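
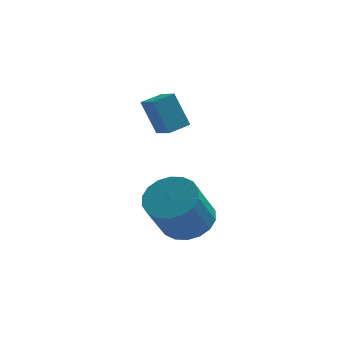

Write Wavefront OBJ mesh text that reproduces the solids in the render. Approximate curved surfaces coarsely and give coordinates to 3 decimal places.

v -2.615 -0.346 -4.728
v -2.093 -1.222 -5.083
v -2.622 -2.21 -3.427
v -3.145 -1.334 -3.072
v -1.754 -0.989 -4.836
v -2.283 -1.976 -3.179
v -1.585 -0.628 -4.567
v -2.115 -1.615 -2.91
v -1.621 -0.211 -4.33
v -2.15 -1.198 -2.673
v -1.853 0.179 -4.172
v -2.383 -0.808 -2.515
v -2.237 0.465 -4.124
v -2.766 -0.523 -2.467
v -2.695 0.59 -4.196
v -3.225 -0.397 -2.539
v -3.138 0.53 -4.373
v -3.667 -0.458 -2.717
v -3.477 0.296 -4.621
v -4.006 -0.691 -2.964
v -3.645 -0.065 -4.89
v -4.175 -1.052 -3.233
v -3.61 -0.482 -5.127
v -4.139 -1.469 -3.47
v -3.377 -0.872 -5.285
v -3.907 -1.859 -3.628
v -2.994 -1.157 -5.333
v -3.523 -2.145 -3.676
v -2.535 -1.283 -5.261
v -3.065 -2.27 -3.604
v -3.506 2.102 -1.598
v -4.128 2.437 -0.163
v -4.046 2.874 -2.013
v -4.669 3.209 -0.578
v -2.771 2.711 -1.422
v -3.394 3.046 0.013
v -3.312 3.483 -1.837
v -3.934 3.818 -0.402
f 2 1 5
f 2 5 3
f 3 5 6
f 3 6 4
f 5 1 7
f 5 7 6
f 6 7 8
f 6 8 4
f 7 1 9
f 7 9 8
f 8 9 10
f 8 10 4
f 9 1 11
f 9 11 10
f 10 11 12
f 10 12 4
f 11 1 13
f 11 13 12
f 12 13 14
f 12 14 4
f 13 1 15
f 13 15 14
f 14 15 16
f 14 16 4
f 15 1 17
f 15 17 16
f 16 17 18
f 16 18 4
f 17 1 19
f 17 19 18
f 18 19 20
f 18 20 4
f 19 1 21
f 19 21 20
f 20 21 22
f 20 22 4
f 21 1 23
f 21 23 22
f 22 23 24
f 22 24 4
f 23 1 25
f 23 25 24
f 24 25 26
f 24 26 4
f 25 1 27
f 25 27 26
f 26 27 28
f 26 28 4
f 27 1 29
f 27 29 28
f 28 29 30
f 28 30 4
f 29 1 2
f 29 2 30
f 30 2 3
f 30 3 4
f 32 34 31
f 35 32 31
f 31 34 33
f 33 35 31
f 32 38 34
f 36 32 35
f 36 38 32
f 34 38 33
f 37 35 33
f 33 38 37
f 37 36 35
f 38 36 37



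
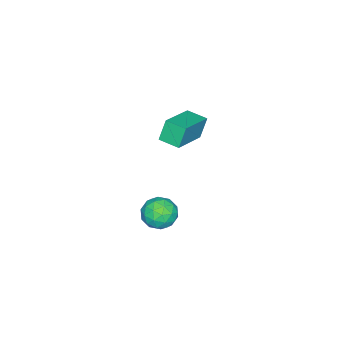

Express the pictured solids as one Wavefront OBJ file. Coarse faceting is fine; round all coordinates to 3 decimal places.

v -1.957 -3.108 -2.403
v -2.339 -2.98 -1.39
v -1.914 -2.135 -2.51
v -2.296 -2.006 -1.497
v -0.104 -3.114 -1.703
v -0.486 -2.985 -0.69
v -0.061 -2.14 -1.81
v -0.443 -2.012 -0.797
v 2.998 -0.791 -2.368
v 3.38 -0.511 -3.025
v 4.12 -1.309 -1.935
v 4.502 -1.029 -2.592
v 4.232 -0.513 -2.03
v 3.538 -0.193 -2.297
v 3.962 -1.627 -2.663
v 3.268 -1.307 -2.93
v 3.976 -1.028 -3.207
v 4.143 -0.339 -2.816
v 3.357 -1.481 -2.144
v 3.524 -0.792 -1.753
v 3.09 -0.606 -2.734
v 4.41 -1.214 -2.226
v 4.251 -0.911 -1.895
v 4.476 -0.746 -2.281
v 3.183 -0.418 -2.307
v 3.408 -0.254 -2.693
v 3.909 -0.255 -2.108
v 4.092 -1.566 -2.267
v 4.317 -1.402 -2.653
v 3.024 -1.074 -2.679
v 3.249 -0.909 -3.065
v 3.591 -1.565 -2.852
v 3.665 -0.745 -3.227
v 4.325 -1.049 -2.973
v 4.007 -1.401 -3.014
v 3.599 -1.213 -3.172
v 3.763 -0.34 -2.998
v 4.423 -0.644 -2.743
v 4.264 -0.341 -2.413
v 3.856 -0.153 -2.57
v 4.113 -0.644 -3.105
v 3.077 -1.176 -2.217
v 3.737 -1.48 -1.962
v 3.644 -1.667 -2.39
v 3.236 -1.479 -2.547
v 3.175 -0.771 -1.987
v 3.835 -1.075 -1.733
v 3.901 -0.607 -1.788
v 3.493 -0.419 -1.946
v 3.387 -1.176 -1.855
f 2 4 1
f 5 2 1
f 1 4 3
f 3 5 1
f 2 8 4
f 6 2 5
f 6 8 2
f 4 8 3
f 7 5 3
f 3 8 7
f 7 6 5
f 8 6 7
f 9 46 25
f 46 20 49
f 25 49 14
f 46 49 25
f 9 25 21
f 25 14 26
f 21 26 10
f 25 26 21
f 9 21 30
f 21 10 31
f 30 31 16
f 21 31 30
f 9 30 42
f 30 16 45
f 42 45 19
f 30 45 42
f 9 42 46
f 42 19 50
f 46 50 20
f 42 50 46
f 10 26 37
f 26 14 40
f 37 40 18
f 26 40 37
f 14 49 27
f 49 20 48
f 27 48 13
f 49 48 27
f 20 50 47
f 50 19 43
f 47 43 11
f 50 43 47
f 19 45 44
f 45 16 32
f 44 32 15
f 45 32 44
f 16 31 36
f 31 10 33
f 36 33 17
f 31 33 36
f 12 38 24
f 38 18 39
f 24 39 13
f 38 39 24
f 12 24 22
f 24 13 23
f 22 23 11
f 24 23 22
f 12 22 29
f 22 11 28
f 29 28 15
f 22 28 29
f 12 29 34
f 29 15 35
f 34 35 17
f 29 35 34
f 12 34 38
f 34 17 41
f 38 41 18
f 34 41 38
f 13 39 27
f 39 18 40
f 27 40 14
f 39 40 27
f 11 23 47
f 23 13 48
f 47 48 20
f 23 48 47
f 15 28 44
f 28 11 43
f 44 43 19
f 28 43 44
f 17 35 36
f 35 15 32
f 36 32 16
f 35 32 36
f 18 41 37
f 41 17 33
f 37 33 10
f 41 33 37



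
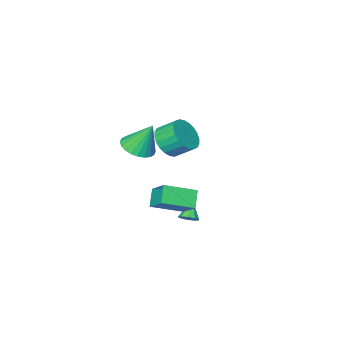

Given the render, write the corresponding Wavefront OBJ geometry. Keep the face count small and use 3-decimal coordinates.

v 0.337 -0.258 -3.873
v 0.726 -0.57 -3.766
v -0.237 -0.702 -3.087
v 0.754 -0.276 -3.579
v 0.587 0.026 -3.53
v 0.303 0.196 -3.641
v 0.035 0.153 -3.861
v -0.091 -0.081 -4.086
v -0.017 -0.399 -4.212
v 0.223 -0.65 -4.178
v 0.516 -0.717 -4.002
v 3.016 0.556 -0.465
v 3.17 1.624 0.363
v 1.607 1.186 -1.017
v 1.76 2.254 -0.189
v 3.52 1.046 -1.191
v 3.673 2.114 -0.363
v 2.11 1.676 -1.743
v 2.264 2.744 -0.915
v -1.48 -4.308 -1.16
v -1.061 -3.584 -1.671
v -1.581 -2.789 -0.972
v -2 -3.512 -0.46
v -1.389 -3.631 -1.862
v -1.909 -2.835 -1.163
v -1.73 -3.78 -1.946
v -2.251 -2.985 -1.247
v -2.034 -4.01 -1.911
v -2.554 -3.214 -1.212
v -2.253 -4.285 -1.761
v -2.774 -3.49 -1.062
v -2.355 -4.564 -1.52
v -2.875 -3.768 -0.82
v -2.323 -4.803 -1.223
v -2.843 -4.008 -0.524
v -2.163 -4.967 -0.917
v -2.683 -4.172 -0.218
v -1.899 -5.031 -0.648
v -2.419 -4.236 0.051
v -1.571 -4.985 -0.457
v -2.091 -4.189 0.242
v -1.229 -4.835 -0.373
v -1.75 -4.04 0.326
v -0.926 -4.606 -0.408
v -1.446 -3.81 0.291
v -0.706 -4.33 -0.558
v -1.227 -3.535 0.141
v -0.605 -4.052 -0.8
v -1.125 -3.256 -0.1
v -0.637 -3.812 -1.096
v -1.157 -3.017 -0.397
v -0.797 -3.648 -1.402
v -1.317 -2.853 -0.703
v 2.382 -1.404 1.163
v 3.228 -1.217 1.314
v 1.978 -0.796 2.677
v 3.12 -0.926 1.168
v 2.9 -0.707 1.022
v 2.601 -0.594 0.897
v 2.268 -0.605 0.812
v 1.953 -0.737 0.781
v 1.703 -0.971 0.809
v 1.556 -1.271 0.89
v 1.535 -1.591 1.013
v 1.643 -1.882 1.159
v 1.863 -2.101 1.305
v 2.163 -2.213 1.43
v 2.495 -2.203 1.514
v 2.811 -2.071 1.545
v 3.061 -1.837 1.518
v 3.207 -1.537 1.437
f 2 1 4
f 2 4 3
f 4 1 5
f 4 5 3
f 5 1 6
f 5 6 3
f 6 1 7
f 6 7 3
f 7 1 8
f 7 8 3
f 8 1 9
f 8 9 3
f 9 1 10
f 9 10 3
f 10 1 11
f 10 11 3
f 11 1 2
f 11 2 3
f 13 15 12
f 16 13 12
f 12 15 14
f 14 16 12
f 13 19 15
f 17 13 16
f 17 19 13
f 15 19 14
f 18 16 14
f 14 19 18
f 18 17 16
f 19 17 18
f 21 20 24
f 21 24 22
f 22 24 25
f 22 25 23
f 24 20 26
f 24 26 25
f 25 26 27
f 25 27 23
f 26 20 28
f 26 28 27
f 27 28 29
f 27 29 23
f 28 20 30
f 28 30 29
f 29 30 31
f 29 31 23
f 30 20 32
f 30 32 31
f 31 32 33
f 31 33 23
f 32 20 34
f 32 34 33
f 33 34 35
f 33 35 23
f 34 20 36
f 34 36 35
f 35 36 37
f 35 37 23
f 36 20 38
f 36 38 37
f 37 38 39
f 37 39 23
f 38 20 40
f 38 40 39
f 39 40 41
f 39 41 23
f 40 20 42
f 40 42 41
f 41 42 43
f 41 43 23
f 42 20 44
f 42 44 43
f 43 44 45
f 43 45 23
f 44 20 46
f 44 46 45
f 45 46 47
f 45 47 23
f 46 20 48
f 46 48 47
f 47 48 49
f 47 49 23
f 48 20 50
f 48 50 49
f 49 50 51
f 49 51 23
f 50 20 52
f 50 52 51
f 51 52 53
f 51 53 23
f 52 20 21
f 52 21 53
f 53 21 22
f 53 22 23
f 55 54 57
f 55 57 56
f 57 54 58
f 57 58 56
f 58 54 59
f 58 59 56
f 59 54 60
f 59 60 56
f 60 54 61
f 60 61 56
f 61 54 62
f 61 62 56
f 62 54 63
f 62 63 56
f 63 54 64
f 63 64 56
f 64 54 65
f 64 65 56
f 65 54 66
f 65 66 56
f 66 54 67
f 66 67 56
f 67 54 68
f 67 68 56
f 68 54 69
f 68 69 56
f 69 54 70
f 69 70 56
f 70 54 71
f 70 71 56
f 71 54 55
f 71 55 56



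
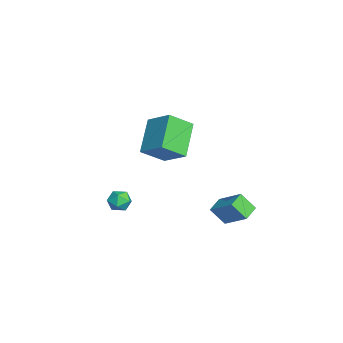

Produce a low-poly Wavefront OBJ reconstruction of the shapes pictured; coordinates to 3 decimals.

v 2.096 2.123 1.877
v 3.017 2.989 2.774
v 2.293 2.787 1.035
v 3.214 3.653 1.932
v 2.786 1.627 1.648
v 3.707 2.493 2.545
v 2.983 2.291 0.806
v 3.904 3.157 1.703
v 1.305 -2.276 1.892
v 1.696 -2.047 2.346
v 2.104 -2.773 1.454
v 2.495 -2.544 1.908
v 2.049 -2.98 2.058
v 1.556 -2.673 2.329
v 2.244 -2.147 1.471
v 1.751 -1.84 1.742
v 2.277 -1.968 2.085
v 2.156 -2.482 2.449
v 1.644 -2.338 1.351
v 1.523 -2.852 1.715
v -2.282 -0.017 1.871
v -1.931 -1.197 2.763
v -3.855 0.475 3.14
v -3.504 -0.704 4.032
v -1.296 0.924 2.728
v -0.945 -0.255 3.62
v -2.869 1.417 3.997
v -2.518 0.237 4.889
f 2 4 1
f 5 2 1
f 1 4 3
f 3 5 1
f 2 8 4
f 6 2 5
f 6 8 2
f 4 8 3
f 7 5 3
f 3 8 7
f 7 6 5
f 8 6 7
f 9 20 14
f 9 14 10
f 9 10 16
f 9 16 19
f 9 19 20
f 10 14 18
f 14 20 13
f 20 19 11
f 19 16 15
f 16 10 17
f 12 18 13
f 12 13 11
f 12 11 15
f 12 15 17
f 12 17 18
f 13 18 14
f 11 13 20
f 15 11 19
f 17 15 16
f 18 17 10
f 22 24 21
f 25 22 21
f 21 24 23
f 23 25 21
f 22 28 24
f 26 22 25
f 26 28 22
f 24 28 23
f 27 25 23
f 23 28 27
f 27 26 25
f 28 26 27



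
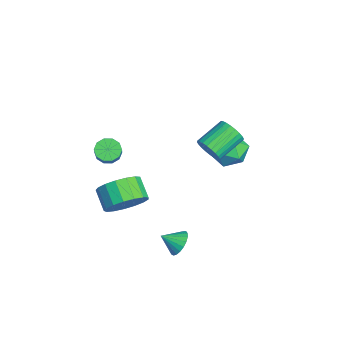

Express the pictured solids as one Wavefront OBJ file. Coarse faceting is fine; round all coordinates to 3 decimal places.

v 3.986 -0.366 -2.337
v 4.435 -0.094 -1.83
v 3.874 -1.214 -1.783
v 4.165 0.005 -1.734
v 3.863 0.039 -1.743
v 3.583 0.004 -1.854
v 3.372 -0.096 -2.049
v 3.268 -0.242 -2.294
v 3.288 -0.41 -2.546
v 3.429 -0.57 -2.762
v 3.666 -0.694 -2.905
v 3.958 -0.762 -2.95
v 4.255 -0.762 -2.888
v 4.506 -0.693 -2.732
v 4.667 -0.567 -2.507
v 4.71 -0.407 -2.253
v 4.628 -0.239 -2.014
v 2.047 1.23 2.669
v 2.417 1.704 2.237
v 1.623 2.925 2.9
v 1.253 2.45 3.331
v 2.187 1.645 2.072
v 1.393 2.865 2.735
v 1.937 1.522 1.998
v 1.143 2.743 2.661
v 1.703 1.355 2.026
v 0.909 2.576 2.688
v 1.521 1.169 2.151
v 0.728 2.39 2.814
v 1.42 0.992 2.356
v 0.626 2.213 3.018
v 1.414 0.851 2.608
v 0.62 2.072 3.27
v 1.504 0.768 2.869
v 0.71 1.989 3.532
v 1.677 0.755 3.1
v 0.883 1.976 3.763
v 1.907 0.815 3.265
v 1.113 2.035 3.928
v 2.157 0.937 3.339
v 1.363 2.158 4.002
v 2.391 1.104 3.312
v 1.597 2.325 3.974
v 2.572 1.29 3.186
v 1.779 2.511 3.849
v 2.674 1.467 2.982
v 1.88 2.688 3.644
v 2.68 1.608 2.73
v 1.886 2.829 3.392
v 2.59 1.691 2.468
v 1.796 2.912 3.131
v 1.779 -3.387 2.795
v 2.119 -2.911 2.535
v 2.861 -2.977 3.385
v 2.521 -3.453 3.645
v 1.852 -2.751 2.781
v 2.595 -2.818 3.63
v 1.558 -2.835 3.031
v 2.3 -2.901 3.881
v 1.348 -3.129 3.192
v 2.09 -3.195 4.041
v 1.303 -3.522 3.201
v 2.045 -3.588 4.05
v 1.439 -3.863 3.055
v 2.181 -3.929 3.905
v 1.705 -4.022 2.81
v 2.448 -4.089 3.659
v 2 -3.939 2.559
v 2.742 -4.005 3.409
v 2.21 -3.645 2.399
v 2.952 -3.711 3.248
v 2.255 -3.252 2.39
v 2.997 -3.318 3.239
v 2.94 -2.69 -0.124
v 3.563 -3.352 0.496
v 2.582 -3.632 1.183
v 1.96 -2.97 0.564
v 3.599 -2.885 0.736
v 2.618 -3.165 1.423
v 3.483 -2.373 0.779
v 2.502 -2.653 1.467
v 3.243 -1.934 0.616
v 2.262 -2.214 1.303
v 2.934 -1.668 0.283
v 1.953 -1.948 0.97
v 2.626 -1.636 -0.143
v 1.645 -1.916 0.544
v 2.391 -1.846 -0.565
v 1.41 -2.125 0.123
v 2.281 -2.249 -0.885
v 1.3 -2.528 -0.198
v 2.322 -2.753 -1.031
v 1.341 -3.032 -0.344
v 2.505 -3.243 -0.969
v 1.524 -3.522 -0.282
v 2.788 -3.606 -0.714
v 1.807 -3.885 -0.026
v 3.105 -3.759 -0.323
v 2.125 -4.039 0.364
v 3.385 -3.668 0.113
v 2.405 -3.947 0.801
v -2.684 3.214 -0.317
v -1.877 3.825 -0.702
v -2.103 1.855 -1.258
v -1.296 2.466 -1.643
v -1.304 2.172 -0.6
v -1.663 3.012 -0.019
v -2.317 2.668 -1.941
v -2.676 3.508 -1.36
v -1.65 3.487 -1.705
v -1.024 3.181 -0.877
v -2.956 2.499 -1.083
v -2.33 2.193 -0.255
f 2 1 4
f 2 4 3
f 4 1 5
f 4 5 3
f 5 1 6
f 5 6 3
f 6 1 7
f 6 7 3
f 7 1 8
f 7 8 3
f 8 1 9
f 8 9 3
f 9 1 10
f 9 10 3
f 10 1 11
f 10 11 3
f 11 1 12
f 11 12 3
f 12 1 13
f 12 13 3
f 13 1 14
f 13 14 3
f 14 1 15
f 14 15 3
f 15 1 16
f 15 16 3
f 16 1 17
f 16 17 3
f 17 1 2
f 17 2 3
f 19 18 22
f 19 22 20
f 20 22 23
f 20 23 21
f 22 18 24
f 22 24 23
f 23 24 25
f 23 25 21
f 24 18 26
f 24 26 25
f 25 26 27
f 25 27 21
f 26 18 28
f 26 28 27
f 27 28 29
f 27 29 21
f 28 18 30
f 28 30 29
f 29 30 31
f 29 31 21
f 30 18 32
f 30 32 31
f 31 32 33
f 31 33 21
f 32 18 34
f 32 34 33
f 33 34 35
f 33 35 21
f 34 18 36
f 34 36 35
f 35 36 37
f 35 37 21
f 36 18 38
f 36 38 37
f 37 38 39
f 37 39 21
f 38 18 40
f 38 40 39
f 39 40 41
f 39 41 21
f 40 18 42
f 40 42 41
f 41 42 43
f 41 43 21
f 42 18 44
f 42 44 43
f 43 44 45
f 43 45 21
f 44 18 46
f 44 46 45
f 45 46 47
f 45 47 21
f 46 18 48
f 46 48 47
f 47 48 49
f 47 49 21
f 48 18 50
f 48 50 49
f 49 50 51
f 49 51 21
f 50 18 19
f 50 19 51
f 51 19 20
f 51 20 21
f 53 52 56
f 53 56 54
f 54 56 57
f 54 57 55
f 56 52 58
f 56 58 57
f 57 58 59
f 57 59 55
f 58 52 60
f 58 60 59
f 59 60 61
f 59 61 55
f 60 52 62
f 60 62 61
f 61 62 63
f 61 63 55
f 62 52 64
f 62 64 63
f 63 64 65
f 63 65 55
f 64 52 66
f 64 66 65
f 65 66 67
f 65 67 55
f 66 52 68
f 66 68 67
f 67 68 69
f 67 69 55
f 68 52 70
f 68 70 69
f 69 70 71
f 69 71 55
f 70 52 72
f 70 72 71
f 71 72 73
f 71 73 55
f 72 52 53
f 72 53 73
f 73 53 54
f 73 54 55
f 75 74 78
f 75 78 76
f 76 78 79
f 76 79 77
f 78 74 80
f 78 80 79
f 79 80 81
f 79 81 77
f 80 74 82
f 80 82 81
f 81 82 83
f 81 83 77
f 82 74 84
f 82 84 83
f 83 84 85
f 83 85 77
f 84 74 86
f 84 86 85
f 85 86 87
f 85 87 77
f 86 74 88
f 86 88 87
f 87 88 89
f 87 89 77
f 88 74 90
f 88 90 89
f 89 90 91
f 89 91 77
f 90 74 92
f 90 92 91
f 91 92 93
f 91 93 77
f 92 74 94
f 92 94 93
f 93 94 95
f 93 95 77
f 94 74 96
f 94 96 95
f 95 96 97
f 95 97 77
f 96 74 98
f 96 98 97
f 97 98 99
f 97 99 77
f 98 74 100
f 98 100 99
f 99 100 101
f 99 101 77
f 100 74 75
f 100 75 101
f 101 75 76
f 101 76 77
f 102 113 107
f 102 107 103
f 102 103 109
f 102 109 112
f 102 112 113
f 103 107 111
f 107 113 106
f 113 112 104
f 112 109 108
f 109 103 110
f 105 111 106
f 105 106 104
f 105 104 108
f 105 108 110
f 105 110 111
f 106 111 107
f 104 106 113
f 108 104 112
f 110 108 109
f 111 110 103



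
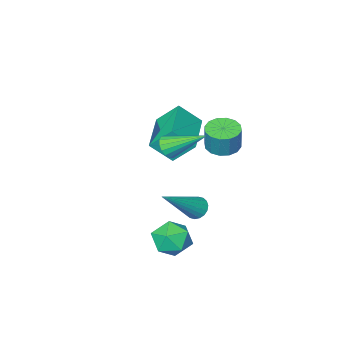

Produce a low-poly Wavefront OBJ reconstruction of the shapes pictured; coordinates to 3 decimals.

v -0.621 1.765 2.894
v 0.002 1.908 2.778
v 0.144 2.098 3.77
v -0.479 1.955 3.886
v -0.162 2.2 2.745
v -0.02 2.39 3.737
v -0.449 2.376 2.752
v -0.307 2.566 3.745
v -0.782 2.387 2.798
v -0.64 2.577 3.79
v -1.072 2.232 2.869
v -0.93 2.422 3.861
v -1.241 1.952 2.947
v -1.099 2.142 3.939
v -1.244 1.622 3.01
v -1.102 1.812 4.002
v -1.08 1.33 3.043
v -0.938 1.52 4.035
v -0.793 1.154 3.035
v -0.651 1.344 4.028
v -0.46 1.143 2.99
v -0.318 1.333 3.982
v -0.17 1.298 2.919
v -0.028 1.488 3.911
v -0.001 1.578 2.841
v 0.141 1.768 3.833
v -1.906 -1.25 2.092
v -1.218 -1.759 2.89
v -0.652 0.108 1.878
v 0.035 -0.402 2.676
v -1.355 -1.898 1.204
v -0.668 -2.408 2.002
v -0.102 -0.541 0.99
v 0.586 -1.05 1.788
v 1.475 2.631 -0.296
v 2.281 2.483 -0.285
v 1.339 1.817 -1.335
v 2.145 1.669 -1.324
v 1.669 1.388 -0.719
v 1.753 1.891 -0.076
v 1.867 2.409 -1.544
v 1.951 2.912 -0.901
v 2.524 2.345 -1.056
v 2.401 1.715 -0.546
v 1.219 2.585 -1.074
v 1.096 1.955 -0.564
v -0.609 0.243 -1.325
v -0.285 0.281 -1.716
v 1.049 0.417 0.065
v -0.341 0.497 -1.676
v -0.45 0.663 -1.567
v -0.591 0.746 -1.409
v -0.735 0.729 -1.235
v -0.855 0.616 -1.078
v -0.925 0.429 -0.97
v -0.933 0.205 -0.933
v -0.877 -0.011 -0.973
v -0.768 -0.177 -1.083
v -0.627 -0.259 -1.24
v -0.483 -0.243 -1.415
v -0.363 -0.13 -1.571
v -0.293 0.057 -1.679
v 1.472 1.425 3.398
v 1.828 1.776 3.293
v 0.628 2.535 4.242
v 1.669 1.796 3.108
v 1.466 1.731 2.99
v 1.264 1.596 2.965
v 1.11 1.422 3.039
v 1.038 1.249 3.195
v 1.066 1.116 3.398
v 1.187 1.054 3.601
v 1.374 1.077 3.757
v 1.582 1.18 3.831
v 1.766 1.339 3.806
v 1.882 1.517 3.687
v 1.904 1.675 3.502
f 2 1 5
f 2 5 3
f 3 5 6
f 3 6 4
f 5 1 7
f 5 7 6
f 6 7 8
f 6 8 4
f 7 1 9
f 7 9 8
f 8 9 10
f 8 10 4
f 9 1 11
f 9 11 10
f 10 11 12
f 10 12 4
f 11 1 13
f 11 13 12
f 12 13 14
f 12 14 4
f 13 1 15
f 13 15 14
f 14 15 16
f 14 16 4
f 15 1 17
f 15 17 16
f 16 17 18
f 16 18 4
f 17 1 19
f 17 19 18
f 18 19 20
f 18 20 4
f 19 1 21
f 19 21 20
f 20 21 22
f 20 22 4
f 21 1 23
f 21 23 22
f 22 23 24
f 22 24 4
f 23 1 25
f 23 25 24
f 24 25 26
f 24 26 4
f 25 1 2
f 25 2 26
f 26 2 3
f 26 3 4
f 28 30 27
f 31 28 27
f 27 30 29
f 29 31 27
f 28 34 30
f 32 28 31
f 32 34 28
f 30 34 29
f 33 31 29
f 29 34 33
f 33 32 31
f 34 32 33
f 35 46 40
f 35 40 36
f 35 36 42
f 35 42 45
f 35 45 46
f 36 40 44
f 40 46 39
f 46 45 37
f 45 42 41
f 42 36 43
f 38 44 39
f 38 39 37
f 38 37 41
f 38 41 43
f 38 43 44
f 39 44 40
f 37 39 46
f 41 37 45
f 43 41 42
f 44 43 36
f 48 47 50
f 48 50 49
f 50 47 51
f 50 51 49
f 51 47 52
f 51 52 49
f 52 47 53
f 52 53 49
f 53 47 54
f 53 54 49
f 54 47 55
f 54 55 49
f 55 47 56
f 55 56 49
f 56 47 57
f 56 57 49
f 57 47 58
f 57 58 49
f 58 47 59
f 58 59 49
f 59 47 60
f 59 60 49
f 60 47 61
f 60 61 49
f 61 47 62
f 61 62 49
f 62 47 48
f 62 48 49
f 64 63 66
f 64 66 65
f 66 63 67
f 66 67 65
f 67 63 68
f 67 68 65
f 68 63 69
f 68 69 65
f 69 63 70
f 69 70 65
f 70 63 71
f 70 71 65
f 71 63 72
f 71 72 65
f 72 63 73
f 72 73 65
f 73 63 74
f 73 74 65
f 74 63 75
f 74 75 65
f 75 63 76
f 75 76 65
f 76 63 77
f 76 77 65
f 77 63 64
f 77 64 65



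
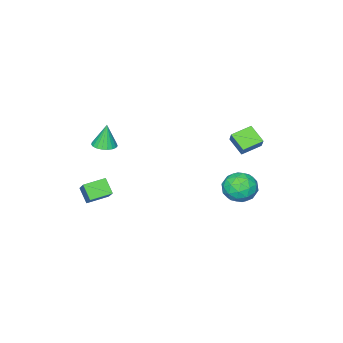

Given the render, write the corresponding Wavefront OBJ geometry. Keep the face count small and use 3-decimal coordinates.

v 2.9 -2.616 -2.265
v 2.745 -3.271 -1.552
v 1.845 -2.15 -2.065
v 1.691 -2.804 -1.352
v 3.529 -1.636 -1.228
v 3.375 -2.29 -0.515
v 2.475 -1.169 -1.028
v 2.32 -1.824 -0.315
v -4.532 2.133 0.677
v -4.664 1.188 1.283
v -4.237 2.511 1.329
v -4.369 1.566 1.936
v -3.451 1.794 0.384
v -3.583 0.849 0.991
v -3.156 2.172 1.037
v -3.288 1.227 1.643
v -2.829 3.377 -0.98
v -2.118 3.954 -0.702
v -1.922 2.146 -0.738
v -1.211 2.723 -0.46
v -1.992 2.627 0.085
v -2.552 3.388 -0.064
v -1.488 2.712 -1.376
v -2.048 3.473 -1.525
v -1.29 3.543 -0.947
v -1.601 3.491 -0.043
v -2.439 2.609 -1.397
v -2.75 2.557 -0.493
v -2.553 3.774 -0.862
v -1.487 2.326 -0.578
v -1.946 2.27 -0.257
v -1.528 2.61 -0.094
v -2.808 3.441 -0.487
v -2.391 3.781 -0.324
v -2.316 3.001 0.139
v -1.649 2.319 -1.116
v -1.232 2.659 -0.953
v -2.512 3.49 -1.346
v -2.094 3.83 -1.183
v -1.724 3.099 -1.579
v -1.649 3.872 -0.842
v -1.116 3.148 -0.7
v -1.278 3.141 -1.239
v -1.607 3.588 -1.327
v -1.832 3.841 -0.312
v -1.299 3.117 -0.169
v -1.757 3.061 0.151
v -2.087 3.508 0.063
v -1.345 3.6 -0.455
v -2.741 2.983 -1.271
v -2.208 2.259 -1.128
v -1.953 2.592 -1.503
v -2.283 3.039 -1.591
v -2.924 2.952 -0.74
v -2.391 2.228 -0.598
v -2.433 2.512 -0.113
v -2.762 2.959 -0.201
v -2.695 2.5 -0.985
v 1.229 -3.058 1.007
v 1.744 -3.447 1.082
v 1.031 -3.062 2.353
v 1.856 -3.201 1.099
v 1.859 -2.931 1.1
v 1.754 -2.683 1.085
v 1.557 -2.499 1.057
v 1.304 -2.412 1.02
v 1.038 -2.437 0.981
v 0.804 -2.569 0.946
v 0.645 -2.786 0.922
v 0.586 -3.05 0.913
v 0.638 -3.315 0.92
v 0.793 -3.535 0.942
v 1.023 -3.674 0.975
v 1.288 -3.705 1.014
v 1.544 -3.625 1.052
f 2 4 1
f 5 2 1
f 1 4 3
f 3 5 1
f 2 8 4
f 6 2 5
f 6 8 2
f 4 8 3
f 7 5 3
f 3 8 7
f 7 6 5
f 8 6 7
f 10 12 9
f 13 10 9
f 9 12 11
f 11 13 9
f 10 16 12
f 14 10 13
f 14 16 10
f 12 16 11
f 15 13 11
f 11 16 15
f 15 14 13
f 16 14 15
f 17 54 33
f 54 28 57
f 33 57 22
f 54 57 33
f 17 33 29
f 33 22 34
f 29 34 18
f 33 34 29
f 17 29 38
f 29 18 39
f 38 39 24
f 29 39 38
f 17 38 50
f 38 24 53
f 50 53 27
f 38 53 50
f 17 50 54
f 50 27 58
f 54 58 28
f 50 58 54
f 18 34 45
f 34 22 48
f 45 48 26
f 34 48 45
f 22 57 35
f 57 28 56
f 35 56 21
f 57 56 35
f 28 58 55
f 58 27 51
f 55 51 19
f 58 51 55
f 27 53 52
f 53 24 40
f 52 40 23
f 53 40 52
f 24 39 44
f 39 18 41
f 44 41 25
f 39 41 44
f 20 46 32
f 46 26 47
f 32 47 21
f 46 47 32
f 20 32 30
f 32 21 31
f 30 31 19
f 32 31 30
f 20 30 37
f 30 19 36
f 37 36 23
f 30 36 37
f 20 37 42
f 37 23 43
f 42 43 25
f 37 43 42
f 20 42 46
f 42 25 49
f 46 49 26
f 42 49 46
f 21 47 35
f 47 26 48
f 35 48 22
f 47 48 35
f 19 31 55
f 31 21 56
f 55 56 28
f 31 56 55
f 23 36 52
f 36 19 51
f 52 51 27
f 36 51 52
f 25 43 44
f 43 23 40
f 44 40 24
f 43 40 44
f 26 49 45
f 49 25 41
f 45 41 18
f 49 41 45
f 60 59 62
f 60 62 61
f 62 59 63
f 62 63 61
f 63 59 64
f 63 64 61
f 64 59 65
f 64 65 61
f 65 59 66
f 65 66 61
f 66 59 67
f 66 67 61
f 67 59 68
f 67 68 61
f 68 59 69
f 68 69 61
f 69 59 70
f 69 70 61
f 70 59 71
f 70 71 61
f 71 59 72
f 71 72 61
f 72 59 73
f 72 73 61
f 73 59 74
f 73 74 61
f 74 59 75
f 74 75 61
f 75 59 60
f 75 60 61



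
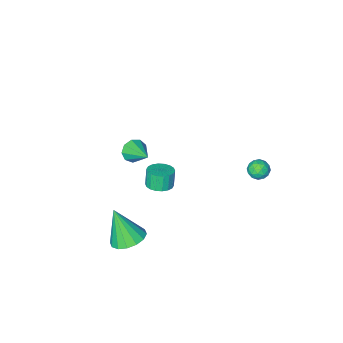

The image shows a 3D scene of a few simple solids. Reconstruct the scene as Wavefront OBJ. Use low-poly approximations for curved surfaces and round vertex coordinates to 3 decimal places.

v -4.005 3.765 -0.601
v -3.452 3.942 -0.898
v -4.188 3.058 -1.362
v -3.635 3.235 -1.659
v -3.612 2.917 -1.09
v -3.499 3.355 -0.62
v -4.141 3.645 -1.64
v -4.028 4.083 -1.17
v -3.537 3.868 -1.541
v -3.21 3.418 -1.201
v -4.43 3.582 -1.059
v -4.103 3.132 -0.719
v -3.712 3.916 -0.683
v -3.928 3.084 -1.577
v -3.914 2.898 -1.243
v -3.589 3.002 -1.418
v -3.74 3.57 -0.519
v -3.415 3.674 -0.694
v -3.509 3.072 -0.807
v -4.225 3.326 -1.566
v -3.9 3.43 -1.741
v -4.051 3.998 -0.842
v -3.726 4.102 -1.017
v -4.131 3.928 -1.453
v -3.437 3.976 -1.235
v -3.545 3.56 -1.682
v -3.842 3.802 -1.671
v -3.776 4.059 -1.395
v -3.245 3.712 -1.036
v -3.353 3.296 -1.483
v -3.339 3.109 -1.148
v -3.272 3.366 -0.872
v -3.295 3.668 -1.413
v -4.287 3.704 -0.777
v -4.395 3.288 -1.224
v -4.368 3.634 -1.388
v -4.301 3.891 -1.112
v -4.095 3.44 -0.578
v -4.203 3.024 -1.025
v -3.864 2.941 -0.865
v -3.798 3.198 -0.589
v -4.345 3.332 -0.847
v 3.23 2.076 -4.48
v 4.122 2.548 -4.444
v 3.59 1.244 -2.52
v 3.781 2.887 -4.237
v 3.292 3.008 -4.096
v 2.787 2.88 -4.058
v 2.4 2.536 -4.132
v 2.236 2.069 -4.3
v 2.338 1.604 -4.516
v 2.678 1.265 -4.723
v 3.167 1.144 -4.864
v 3.672 1.273 -4.903
v 4.059 1.616 -4.828
v 4.223 2.083 -4.66
v 2.679 1.909 2.728
v 3.103 1.641 3.217
v 2.721 3.291 3.452
v 3.361 1.821 2.857
v 3.301 2.043 2.437
v 2.95 2.202 2.153
v 2.471 2.224 2.139
v 2.09 2.099 2.4
v 1.985 1.885 2.815
v 2.204 1.682 3.19
v 2.645 1.586 3.348
v -0.174 -0.393 -4.003
v 0.363 0.101 -3.79
v 0.15 -0.113 -2.763
v -0.386 -0.607 -2.977
v 0.086 0.293 -3.807
v -0.127 0.08 -2.78
v -0.243 0.35 -3.863
v -0.456 0.137 -2.837
v -0.558 0.26 -3.947
v -0.771 0.047 -2.921
v -0.797 0.04 -4.042
v -1.009 -0.173 -3.016
v -0.912 -0.266 -4.13
v -1.125 -0.479 -3.103
v -0.881 -0.597 -4.192
v -1.094 -0.81 -3.165
v -0.71 -0.887 -4.217
v -0.923 -1.101 -3.19
v -0.433 -1.08 -4.2
v -0.646 -1.293 -3.173
v -0.104 -1.137 -4.143
v -0.317 -1.35 -3.117
v 0.211 -1.047 -4.059
v -0.002 -1.26 -3.033
v 0.449 -0.827 -3.964
v 0.237 -1.04 -2.938
v 0.565 -0.521 -3.877
v 0.352 -0.734 -2.85
v 0.534 -0.19 -3.815
v 0.321 -0.403 -2.788
f 1 38 17
f 38 12 41
f 17 41 6
f 38 41 17
f 1 17 13
f 17 6 18
f 13 18 2
f 17 18 13
f 1 13 22
f 13 2 23
f 22 23 8
f 13 23 22
f 1 22 34
f 22 8 37
f 34 37 11
f 22 37 34
f 1 34 38
f 34 11 42
f 38 42 12
f 34 42 38
f 2 18 29
f 18 6 32
f 29 32 10
f 18 32 29
f 6 41 19
f 41 12 40
f 19 40 5
f 41 40 19
f 12 42 39
f 42 11 35
f 39 35 3
f 42 35 39
f 11 37 36
f 37 8 24
f 36 24 7
f 37 24 36
f 8 23 28
f 23 2 25
f 28 25 9
f 23 25 28
f 4 30 16
f 30 10 31
f 16 31 5
f 30 31 16
f 4 16 14
f 16 5 15
f 14 15 3
f 16 15 14
f 4 14 21
f 14 3 20
f 21 20 7
f 14 20 21
f 4 21 26
f 21 7 27
f 26 27 9
f 21 27 26
f 4 26 30
f 26 9 33
f 30 33 10
f 26 33 30
f 5 31 19
f 31 10 32
f 19 32 6
f 31 32 19
f 3 15 39
f 15 5 40
f 39 40 12
f 15 40 39
f 7 20 36
f 20 3 35
f 36 35 11
f 20 35 36
f 9 27 28
f 27 7 24
f 28 24 8
f 27 24 28
f 10 33 29
f 33 9 25
f 29 25 2
f 33 25 29
f 44 43 46
f 44 46 45
f 46 43 47
f 46 47 45
f 47 43 48
f 47 48 45
f 48 43 49
f 48 49 45
f 49 43 50
f 49 50 45
f 50 43 51
f 50 51 45
f 51 43 52
f 51 52 45
f 52 43 53
f 52 53 45
f 53 43 54
f 53 54 45
f 54 43 55
f 54 55 45
f 55 43 56
f 55 56 45
f 56 43 44
f 56 44 45
f 58 57 60
f 58 60 59
f 60 57 61
f 60 61 59
f 61 57 62
f 61 62 59
f 62 57 63
f 62 63 59
f 63 57 64
f 63 64 59
f 64 57 65
f 64 65 59
f 65 57 66
f 65 66 59
f 66 57 67
f 66 67 59
f 67 57 58
f 67 58 59
f 69 68 72
f 69 72 70
f 70 72 73
f 70 73 71
f 72 68 74
f 72 74 73
f 73 74 75
f 73 75 71
f 74 68 76
f 74 76 75
f 75 76 77
f 75 77 71
f 76 68 78
f 76 78 77
f 77 78 79
f 77 79 71
f 78 68 80
f 78 80 79
f 79 80 81
f 79 81 71
f 80 68 82
f 80 82 81
f 81 82 83
f 81 83 71
f 82 68 84
f 82 84 83
f 83 84 85
f 83 85 71
f 84 68 86
f 84 86 85
f 85 86 87
f 85 87 71
f 86 68 88
f 86 88 87
f 87 88 89
f 87 89 71
f 88 68 90
f 88 90 89
f 89 90 91
f 89 91 71
f 90 68 92
f 90 92 91
f 91 92 93
f 91 93 71
f 92 68 94
f 92 94 93
f 93 94 95
f 93 95 71
f 94 68 96
f 94 96 95
f 95 96 97
f 95 97 71
f 96 68 69
f 96 69 97
f 97 69 70
f 97 70 71



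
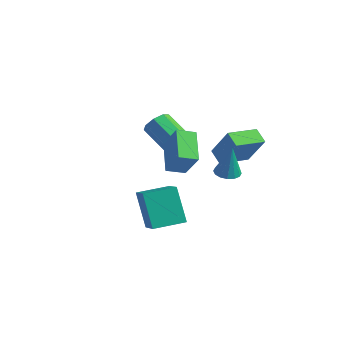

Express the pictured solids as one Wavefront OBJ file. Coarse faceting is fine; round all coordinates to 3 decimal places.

v -2.78 1.371 -1.711
v -2.464 0.876 -1.154
v -4.344 0.893 -0.072
v -4.66 1.389 -0.629
v -2.378 1.474 -1.015
v -4.259 1.492 0.067
v -2.528 2.012 -1.284
v -4.409 2.03 -0.202
v -2.825 2.175 -1.803
v -4.706 2.192 -0.721
v -3.096 1.867 -2.268
v -4.976 1.884 -1.186
v -3.181 1.268 -2.407
v -5.062 1.286 -1.325
v -3.031 0.73 -2.138
v -4.912 0.748 -1.056
v -2.734 0.568 -1.619
v -4.615 0.585 -0.537
v 0.095 0.624 -0.488
v 1.126 0.702 1.178
v 0.403 2.336 -0.758
v 1.434 2.414 0.907
v 0.886 0.406 -0.967
v 1.917 0.484 0.698
v 1.194 2.118 -1.238
v 2.225 2.196 0.428
v -0.522 -3.253 -4.588
v -1.547 -2.938 -2.702
v 0.251 -1.737 -4.421
v -0.774 -1.422 -2.535
v 0.794 -4.018 -3.745
v -0.231 -3.703 -1.859
v 1.567 -2.502 -3.578
v 0.542 -2.187 -1.692
v -0.066 -2.345 -0.743
v -1.316 -1.283 0.215
v 0.436 -1.484 -1.043
v -0.815 -0.423 -0.085
v 0.935 -2.437 0.665
v -0.316 -1.376 1.623
v 1.436 -1.577 0.365
v 0.186 -0.515 1.323
v 2.551 -0.758 -0.373
v 3.2 -0.585 -0.481
v 2.849 -0.742 1.433
v 3.027 -0.28 -0.456
v 2.727 -0.102 -0.408
v 2.38 -0.101 -0.351
v 2.078 -0.276 -0.299
v 1.904 -0.58 -0.268
v 1.903 -0.932 -0.264
v 2.076 -1.237 -0.29
v 2.376 -1.414 -0.338
v 2.723 -1.416 -0.395
v 3.025 -1.241 -0.446
v 3.199 -0.937 -0.478
f 2 1 5
f 2 5 3
f 3 5 6
f 3 6 4
f 5 1 7
f 5 7 6
f 6 7 8
f 6 8 4
f 7 1 9
f 7 9 8
f 8 9 10
f 8 10 4
f 9 1 11
f 9 11 10
f 10 11 12
f 10 12 4
f 11 1 13
f 11 13 12
f 12 13 14
f 12 14 4
f 13 1 15
f 13 15 14
f 14 15 16
f 14 16 4
f 15 1 17
f 15 17 16
f 16 17 18
f 16 18 4
f 17 1 2
f 17 2 18
f 18 2 3
f 18 3 4
f 20 22 19
f 23 20 19
f 19 22 21
f 21 23 19
f 20 26 22
f 24 20 23
f 24 26 20
f 22 26 21
f 25 23 21
f 21 26 25
f 25 24 23
f 26 24 25
f 28 30 27
f 31 28 27
f 27 30 29
f 29 31 27
f 28 34 30
f 32 28 31
f 32 34 28
f 30 34 29
f 33 31 29
f 29 34 33
f 33 32 31
f 34 32 33
f 36 38 35
f 39 36 35
f 35 38 37
f 37 39 35
f 36 42 38
f 40 36 39
f 40 42 36
f 38 42 37
f 41 39 37
f 37 42 41
f 41 40 39
f 42 40 41
f 44 43 46
f 44 46 45
f 46 43 47
f 46 47 45
f 47 43 48
f 47 48 45
f 48 43 49
f 48 49 45
f 49 43 50
f 49 50 45
f 50 43 51
f 50 51 45
f 51 43 52
f 51 52 45
f 52 43 53
f 52 53 45
f 53 43 54
f 53 54 45
f 54 43 55
f 54 55 45
f 55 43 56
f 55 56 45
f 56 43 44
f 56 44 45



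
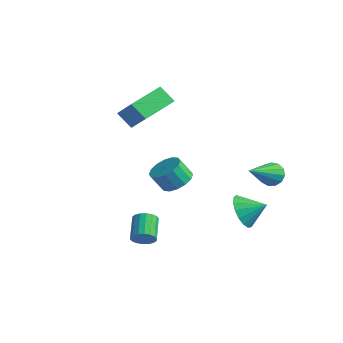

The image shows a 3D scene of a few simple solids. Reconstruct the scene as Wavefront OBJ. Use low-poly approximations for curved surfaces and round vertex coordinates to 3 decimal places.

v 1.585 3.833 -0.134
v 2.223 3.803 -0.336
v 1.855 1.987 0.994
v 2.223 4 -0.014
v 2.02 4.144 0.27
v 1.679 4.189 0.426
v 1.308 4.121 0.403
v 1.025 3.962 0.211
v 0.92 3.761 -0.092
v 1.026 3.584 -0.408
v 1.31 3.485 -0.637
v 1.681 3.497 -0.706
v 2.021 3.615 -0.594
v -4.08 0.529 1.97
v -4.814 0.349 2.699
v -4.132 2.404 2.381
v -4.865 2.224 3.111
v -2.915 0.316 3.089
v -3.648 0.136 3.819
v -2.966 2.191 3.501
v -3.7 2.011 4.23
v -0.671 -2.043 -2.767
v -0.27 -2.017 -2.321
v -1.009 -1.171 -1.707
v -1.409 -1.197 -2.153
v -0.187 -1.824 -2.487
v -0.926 -0.979 -1.872
v -0.2 -1.675 -2.708
v -0.939 -0.829 -2.094
v -0.306 -1.599 -2.941
v -1.045 -0.753 -2.326
v -0.485 -1.61 -3.139
v -1.223 -0.765 -2.525
v -0.7 -1.708 -3.264
v -1.439 -0.862 -2.65
v -0.909 -1.871 -3.29
v -1.648 -1.026 -2.676
v -1.071 -2.069 -3.213
v -1.81 -1.223 -2.599
v -1.154 -2.261 -3.048
v -1.893 -1.416 -2.433
v -1.141 -2.411 -2.826
v -1.88 -1.565 -2.212
v -1.035 -2.487 -2.594
v -1.774 -1.641 -1.979
v -0.857 -2.475 -2.395
v -1.595 -1.63 -1.781
v -0.641 -2.378 -2.27
v -1.38 -1.532 -1.656
v -0.432 -2.214 -2.244
v -1.171 -1.369 -1.63
v 1.184 -1.778 1.659
v 1.91 -2.021 1.856
v 1.542 -2.425 2.717
v 0.816 -2.182 2.521
v 1.876 -1.647 2.017
v 1.508 -2.05 2.878
v 1.657 -1.308 2.082
v 1.289 -1.711 2.943
v 1.311 -1.095 2.034
v 0.943 -1.498 2.896
v 0.932 -1.065 1.886
v 0.564 -1.468 2.747
v 0.619 -1.226 1.677
v 0.251 -1.63 2.538
v 0.458 -1.535 1.463
v 0.09 -1.939 2.324
v 0.492 -1.91 1.302
v 0.124 -2.313 2.163
v 0.711 -2.249 1.237
v 0.343 -2.652 2.098
v 1.057 -2.462 1.284
v 0.689 -2.865 2.146
v 1.436 -2.492 1.433
v 1.068 -2.895 2.294
v 1.749 -2.33 1.642
v 1.381 -2.734 2.503
v 0.97 2.641 -2.337
v 1.617 2.278 -2.961
v 1.85 3.259 -1.783
v 1.472 2.668 -3.166
v 1.212 3.052 -3.181
v 0.896 3.342 -3.003
v 0.597 3.471 -2.672
v 0.384 3.41 -2.264
v 0.304 3.173 -1.873
v 0.378 2.814 -1.588
v 0.586 2.415 -1.475
v 0.883 2.068 -1.559
v 1.2 1.852 -1.821
v 1.464 1.817 -2.202
v 1.614 1.97 -2.613
f 2 1 4
f 2 4 3
f 4 1 5
f 4 5 3
f 5 1 6
f 5 6 3
f 6 1 7
f 6 7 3
f 7 1 8
f 7 8 3
f 8 1 9
f 8 9 3
f 9 1 10
f 9 10 3
f 10 1 11
f 10 11 3
f 11 1 12
f 11 12 3
f 12 1 13
f 12 13 3
f 13 1 2
f 13 2 3
f 15 17 14
f 18 15 14
f 14 17 16
f 16 18 14
f 15 21 17
f 19 15 18
f 19 21 15
f 17 21 16
f 20 18 16
f 16 21 20
f 20 19 18
f 21 19 20
f 23 22 26
f 23 26 24
f 24 26 27
f 24 27 25
f 26 22 28
f 26 28 27
f 27 28 29
f 27 29 25
f 28 22 30
f 28 30 29
f 29 30 31
f 29 31 25
f 30 22 32
f 30 32 31
f 31 32 33
f 31 33 25
f 32 22 34
f 32 34 33
f 33 34 35
f 33 35 25
f 34 22 36
f 34 36 35
f 35 36 37
f 35 37 25
f 36 22 38
f 36 38 37
f 37 38 39
f 37 39 25
f 38 22 40
f 38 40 39
f 39 40 41
f 39 41 25
f 40 22 42
f 40 42 41
f 41 42 43
f 41 43 25
f 42 22 44
f 42 44 43
f 43 44 45
f 43 45 25
f 44 22 46
f 44 46 45
f 45 46 47
f 45 47 25
f 46 22 48
f 46 48 47
f 47 48 49
f 47 49 25
f 48 22 50
f 48 50 49
f 49 50 51
f 49 51 25
f 50 22 23
f 50 23 51
f 51 23 24
f 51 24 25
f 53 52 56
f 53 56 54
f 54 56 57
f 54 57 55
f 56 52 58
f 56 58 57
f 57 58 59
f 57 59 55
f 58 52 60
f 58 60 59
f 59 60 61
f 59 61 55
f 60 52 62
f 60 62 61
f 61 62 63
f 61 63 55
f 62 52 64
f 62 64 63
f 63 64 65
f 63 65 55
f 64 52 66
f 64 66 65
f 65 66 67
f 65 67 55
f 66 52 68
f 66 68 67
f 67 68 69
f 67 69 55
f 68 52 70
f 68 70 69
f 69 70 71
f 69 71 55
f 70 52 72
f 70 72 71
f 71 72 73
f 71 73 55
f 72 52 74
f 72 74 73
f 73 74 75
f 73 75 55
f 74 52 76
f 74 76 75
f 75 76 77
f 75 77 55
f 76 52 53
f 76 53 77
f 77 53 54
f 77 54 55
f 79 78 81
f 79 81 80
f 81 78 82
f 81 82 80
f 82 78 83
f 82 83 80
f 83 78 84
f 83 84 80
f 84 78 85
f 84 85 80
f 85 78 86
f 85 86 80
f 86 78 87
f 86 87 80
f 87 78 88
f 87 88 80
f 88 78 89
f 88 89 80
f 89 78 90
f 89 90 80
f 90 78 91
f 90 91 80
f 91 78 92
f 91 92 80
f 92 78 79
f 92 79 80



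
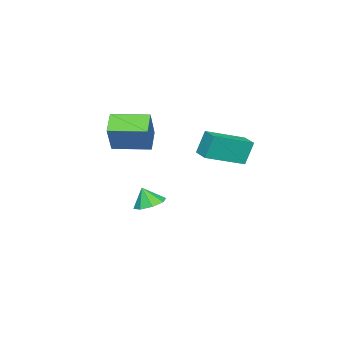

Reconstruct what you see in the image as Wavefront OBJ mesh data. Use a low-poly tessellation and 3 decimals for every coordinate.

v 0.327 3.383 1.103
v -0.023 3.659 2.399
v 0.942 4.184 1.099
v 0.592 4.459 2.395
v 1.948 2.141 1.805
v 1.598 2.416 3.101
v 2.563 2.941 1.801
v 2.213 3.217 3.097
v -0.01 -3.539 1.502
v 0.974 -3.177 3.063
v -0.76 -1.718 1.553
v 0.224 -1.356 3.113
v 0.996 -3.104 0.767
v 1.98 -2.742 2.327
v 0.246 -1.283 0.817
v 1.23 -0.921 2.378
v 1.114 -0.881 -2.438
v 1.757 -0.341 -2.309
v 1.226 -1.259 -1.422
v 1.181 -0.085 -2.15
v 0.566 -0.294 -2.16
v 0.271 -0.848 -2.333
v 0.47 -1.421 -2.568
v 1.046 -1.678 -2.727
v 1.662 -1.468 -2.717
v 1.957 -0.914 -2.544
f 2 4 1
f 5 2 1
f 1 4 3
f 3 5 1
f 2 8 4
f 6 2 5
f 6 8 2
f 4 8 3
f 7 5 3
f 3 8 7
f 7 6 5
f 8 6 7
f 10 12 9
f 13 10 9
f 9 12 11
f 11 13 9
f 10 16 12
f 14 10 13
f 14 16 10
f 12 16 11
f 15 13 11
f 11 16 15
f 15 14 13
f 16 14 15
f 18 17 20
f 18 20 19
f 20 17 21
f 20 21 19
f 21 17 22
f 21 22 19
f 22 17 23
f 22 23 19
f 23 17 24
f 23 24 19
f 24 17 25
f 24 25 19
f 25 17 26
f 25 26 19
f 26 17 18
f 26 18 19



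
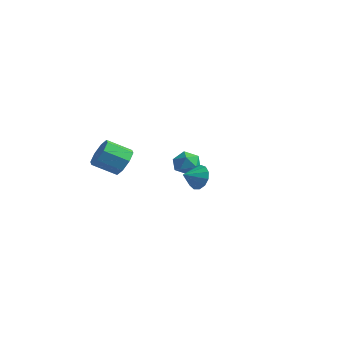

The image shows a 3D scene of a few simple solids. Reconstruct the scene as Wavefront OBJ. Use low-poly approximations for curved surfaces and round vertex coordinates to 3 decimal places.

v -2.631 1.717 -1.822
v -1.852 1.984 -1.532
v -2.628 0.676 -0.868
v -1.849 0.943 -0.578
v -2.558 1.433 -0.44
v -2.559 2.077 -1.03
v -1.921 0.583 -1.37
v -1.922 1.227 -1.96
v -1.413 1.283 -1.253
v -1.807 1.809 -0.678
v -2.673 0.851 -1.722
v -3.067 1.377 -1.147
v 2.965 -2.592 0.261
v 3.387 -2.913 -0.365
v 2.815 -3.528 0.639
v 3.695 -2.828 -0.031
v 3.771 -2.668 0.396
v 3.591 -2.484 0.78
v 3.213 -2.335 0.999
v 2.756 -2.267 0.985
v 2.366 -2.303 0.74
v 2.166 -2.43 0.344
v 2.22 -2.609 -0.079
v 2.51 -2.783 -0.393
v 2.945 -2.896 -0.5
v -3.427 -2.067 -0.631
v -2.625 -2.408 -0.229
v -3.471 -3.475 0.552
v -4.273 -3.133 0.151
v -2.933 -1.873 0.169
v -3.779 -2.94 0.95
v -3.53 -1.451 0.099
v -4.376 -2.518 0.88
v -4.067 -1.389 -0.399
v -4.913 -2.456 0.382
v -4.229 -1.725 -1.032
v -5.075 -2.792 -0.251
v -3.921 -2.26 -1.43
v -4.767 -3.327 -0.649
v -3.324 -2.682 -1.36
v -4.17 -3.749 -0.579
v -2.787 -2.744 -0.862
v -3.633 -3.811 -0.081
f 1 12 6
f 1 6 2
f 1 2 8
f 1 8 11
f 1 11 12
f 2 6 10
f 6 12 5
f 12 11 3
f 11 8 7
f 8 2 9
f 4 10 5
f 4 5 3
f 4 3 7
f 4 7 9
f 4 9 10
f 5 10 6
f 3 5 12
f 7 3 11
f 9 7 8
f 10 9 2
f 14 13 16
f 14 16 15
f 16 13 17
f 16 17 15
f 17 13 18
f 17 18 15
f 18 13 19
f 18 19 15
f 19 13 20
f 19 20 15
f 20 13 21
f 20 21 15
f 21 13 22
f 21 22 15
f 22 13 23
f 22 23 15
f 23 13 24
f 23 24 15
f 24 13 25
f 24 25 15
f 25 13 14
f 25 14 15
f 27 26 30
f 27 30 28
f 28 30 31
f 28 31 29
f 30 26 32
f 30 32 31
f 31 32 33
f 31 33 29
f 32 26 34
f 32 34 33
f 33 34 35
f 33 35 29
f 34 26 36
f 34 36 35
f 35 36 37
f 35 37 29
f 36 26 38
f 36 38 37
f 37 38 39
f 37 39 29
f 38 26 40
f 38 40 39
f 39 40 41
f 39 41 29
f 40 26 42
f 40 42 41
f 41 42 43
f 41 43 29
f 42 26 27
f 42 27 43
f 43 27 28
f 43 28 29



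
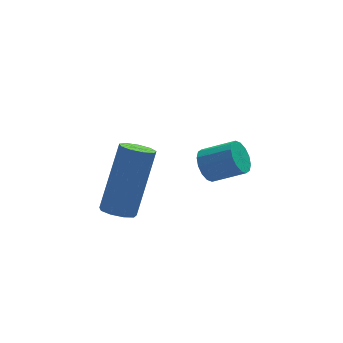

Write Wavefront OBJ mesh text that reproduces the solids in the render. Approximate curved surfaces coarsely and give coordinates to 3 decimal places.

v -0.59 -1.664 -2.457
v -0.387 -1.853 -2.932
v 0.453 -2.244 -2.418
v 0.25 -2.056 -1.943
v -0.281 -1.59 -2.906
v 0.559 -1.981 -2.392
v -0.258 -1.347 -2.759
v 0.583 -1.738 -2.245
v -0.323 -1.189 -2.532
v 0.517 -1.58 -2.018
v -0.461 -1.159 -2.284
v 0.38 -1.55 -1.77
v -0.633 -1.264 -2.083
v 0.208 -1.655 -1.569
v -0.793 -1.476 -1.982
v 0.047 -1.867 -1.468
v -0.899 -1.739 -2.008
v -0.059 -2.13 -1.494
v -0.923 -1.982 -2.155
v -0.082 -2.373 -1.641
v -0.857 -2.14 -2.382
v -0.017 -2.531 -1.868
v -0.72 -2.17 -2.63
v 0.121 -2.561 -2.116
v -0.548 -2.065 -2.831
v 0.293 -2.456 -2.317
v -3.416 -3.226 -2.544
v -3.029 -3.005 -2.792
v -2.297 -2.213 -0.944
v -2.684 -2.434 -0.696
v -3.302 -2.787 -2.778
v -2.569 -1.995 -0.929
v -3.628 -2.775 -2.654
v -2.895 -1.983 -0.805
v -3.855 -2.973 -2.478
v -3.122 -2.182 -0.63
v -3.877 -3.29 -2.334
v -3.144 -2.498 -0.486
v -3.683 -3.577 -2.288
v -2.951 -2.785 -0.44
v -3.365 -3.699 -2.362
v -2.632 -2.908 -0.513
v -3.071 -3.6 -2.521
v -2.338 -2.808 -0.673
v -2.938 -3.326 -2.691
v -2.206 -2.534 -0.843
f 2 1 5
f 2 5 3
f 3 5 6
f 3 6 4
f 5 1 7
f 5 7 6
f 6 7 8
f 6 8 4
f 7 1 9
f 7 9 8
f 8 9 10
f 8 10 4
f 9 1 11
f 9 11 10
f 10 11 12
f 10 12 4
f 11 1 13
f 11 13 12
f 12 13 14
f 12 14 4
f 13 1 15
f 13 15 14
f 14 15 16
f 14 16 4
f 15 1 17
f 15 17 16
f 16 17 18
f 16 18 4
f 17 1 19
f 17 19 18
f 18 19 20
f 18 20 4
f 19 1 21
f 19 21 20
f 20 21 22
f 20 22 4
f 21 1 23
f 21 23 22
f 22 23 24
f 22 24 4
f 23 1 25
f 23 25 24
f 24 25 26
f 24 26 4
f 25 1 2
f 25 2 26
f 26 2 3
f 26 3 4
f 28 27 31
f 28 31 29
f 29 31 32
f 29 32 30
f 31 27 33
f 31 33 32
f 32 33 34
f 32 34 30
f 33 27 35
f 33 35 34
f 34 35 36
f 34 36 30
f 35 27 37
f 35 37 36
f 36 37 38
f 36 38 30
f 37 27 39
f 37 39 38
f 38 39 40
f 38 40 30
f 39 27 41
f 39 41 40
f 40 41 42
f 40 42 30
f 41 27 43
f 41 43 42
f 42 43 44
f 42 44 30
f 43 27 45
f 43 45 44
f 44 45 46
f 44 46 30
f 45 27 28
f 45 28 46
f 46 28 29
f 46 29 30



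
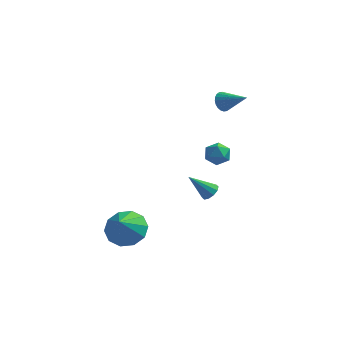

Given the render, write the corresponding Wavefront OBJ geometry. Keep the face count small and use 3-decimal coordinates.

v 0.395 -3.517 0.65
v 0.762 -3.702 0.952
v -0.575 -3.743 1.69
v 0.743 -3.392 1.001
v 0.591 -3.129 0.916
v 0.364 -3.015 0.73
v 0.149 -3.092 0.513
v 0.028 -3.332 0.348
v 0.047 -3.643 0.299
v 0.2 -3.906 0.383
v 0.426 -4.02 0.57
v 0.641 -3.942 0.787
v 0.126 1.355 0.116
v 0.404 0.93 0.62
v -0.724 0.59 -0.06
v -0.446 0.165 0.444
v -0.744 0.788 0.627
v -0.219 1.261 0.736
v -0.101 0.259 -0.176
v 0.424 0.732 -0.067
v 0.264 0.253 0.439
v -0.134 0.58 0.935
v -0.186 0.94 -0.375
v -0.584 1.267 0.121
v -0.459 3.413 2.257
v -0.148 3.434 1.744
v 0.799 2.967 3.003
v -0.118 3.652 1.825
v -0.14 3.834 1.971
v -0.211 3.951 2.16
v -0.32 3.987 2.365
v -0.449 3.935 2.553
v -0.581 3.804 2.695
v -0.693 3.614 2.772
v -0.771 3.393 2.769
v -0.8 3.175 2.689
v -0.778 2.993 2.543
v -0.707 2.876 2.353
v -0.599 2.84 2.149
v -0.469 2.892 1.961
v -0.338 3.023 1.818
v -0.225 3.213 1.742
v -3.789 -2.779 -3.182
v -2.753 -2.622 -2.965
v -3.891 -3.681 -2.038
v -3.102 -2.166 -2.637
v -3.713 -1.944 -2.518
v -4.354 -2.042 -2.652
v -4.778 -2.421 -2.988
v -4.825 -2.937 -3.399
v -4.476 -3.393 -3.727
v -3.864 -3.615 -3.847
v -3.224 -3.517 -3.713
v -2.8 -3.138 -3.376
f 2 1 4
f 2 4 3
f 4 1 5
f 4 5 3
f 5 1 6
f 5 6 3
f 6 1 7
f 6 7 3
f 7 1 8
f 7 8 3
f 8 1 9
f 8 9 3
f 9 1 10
f 9 10 3
f 10 1 11
f 10 11 3
f 11 1 12
f 11 12 3
f 12 1 2
f 12 2 3
f 13 24 18
f 13 18 14
f 13 14 20
f 13 20 23
f 13 23 24
f 14 18 22
f 18 24 17
f 24 23 15
f 23 20 19
f 20 14 21
f 16 22 17
f 16 17 15
f 16 15 19
f 16 19 21
f 16 21 22
f 17 22 18
f 15 17 24
f 19 15 23
f 21 19 20
f 22 21 14
f 26 25 28
f 26 28 27
f 28 25 29
f 28 29 27
f 29 25 30
f 29 30 27
f 30 25 31
f 30 31 27
f 31 25 32
f 31 32 27
f 32 25 33
f 32 33 27
f 33 25 34
f 33 34 27
f 34 25 35
f 34 35 27
f 35 25 36
f 35 36 27
f 36 25 37
f 36 37 27
f 37 25 38
f 37 38 27
f 38 25 39
f 38 39 27
f 39 25 40
f 39 40 27
f 40 25 41
f 40 41 27
f 41 25 42
f 41 42 27
f 42 25 26
f 42 26 27
f 44 43 46
f 44 46 45
f 46 43 47
f 46 47 45
f 47 43 48
f 47 48 45
f 48 43 49
f 48 49 45
f 49 43 50
f 49 50 45
f 50 43 51
f 50 51 45
f 51 43 52
f 51 52 45
f 52 43 53
f 52 53 45
f 53 43 54
f 53 54 45
f 54 43 44
f 54 44 45



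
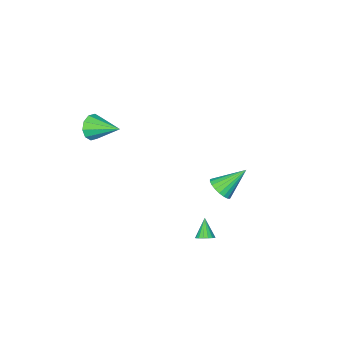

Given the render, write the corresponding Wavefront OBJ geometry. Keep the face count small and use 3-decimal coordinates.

v 0.673 3.928 -4.161
v 1.164 3.956 -3.872
v 0.147 3.212 -3.199
v 1.025 4.174 -3.786
v 0.806 4.336 -3.785
v 0.556 4.405 -3.87
v 0.333 4.364 -4.022
v 0.188 4.224 -4.206
v 0.154 4.016 -4.379
v 0.239 3.788 -4.503
v 0.424 3.592 -4.548
v 0.665 3.474 -4.504
v 0.909 3.459 -4.382
v 1.098 3.552 -4.209
v 1.19 3.731 -4.025
v -2.701 1.105 -3.78
v -2.14 1.687 -3.431
v -4.139 1.675 -2.42
v -2.306 1.886 -3.689
v -2.539 1.951 -3.963
v -2.801 1.869 -4.206
v -3.045 1.655 -4.375
v -3.23 1.346 -4.441
v -3.323 0.995 -4.392
v -3.309 0.664 -4.238
v -3.189 0.409 -4.005
v -2.985 0.274 -3.733
v -2.732 0.283 -3.469
v -2.473 0.434 -3.258
v -2.254 0.701 -3.138
v -2.112 1.038 -3.129
v -2.072 1.387 -3.233
v 2.026 -4.766 0.405
v 2.582 -4.872 1.13
v 1.414 -2.974 1.135
v 2.875 -4.606 0.722
v 2.843 -4.401 0.192
v 2.499 -4.335 -0.256
v 1.975 -4.434 -0.452
v 1.47 -4.66 -0.321
v 1.177 -4.927 0.088
v 1.209 -5.132 0.617
v 1.553 -5.197 1.065
v 2.077 -5.098 1.261
f 2 1 4
f 2 4 3
f 4 1 5
f 4 5 3
f 5 1 6
f 5 6 3
f 6 1 7
f 6 7 3
f 7 1 8
f 7 8 3
f 8 1 9
f 8 9 3
f 9 1 10
f 9 10 3
f 10 1 11
f 10 11 3
f 11 1 12
f 11 12 3
f 12 1 13
f 12 13 3
f 13 1 14
f 13 14 3
f 14 1 15
f 14 15 3
f 15 1 2
f 15 2 3
f 17 16 19
f 17 19 18
f 19 16 20
f 19 20 18
f 20 16 21
f 20 21 18
f 21 16 22
f 21 22 18
f 22 16 23
f 22 23 18
f 23 16 24
f 23 24 18
f 24 16 25
f 24 25 18
f 25 16 26
f 25 26 18
f 26 16 27
f 26 27 18
f 27 16 28
f 27 28 18
f 28 16 29
f 28 29 18
f 29 16 30
f 29 30 18
f 30 16 31
f 30 31 18
f 31 16 32
f 31 32 18
f 32 16 17
f 32 17 18
f 34 33 36
f 34 36 35
f 36 33 37
f 36 37 35
f 37 33 38
f 37 38 35
f 38 33 39
f 38 39 35
f 39 33 40
f 39 40 35
f 40 33 41
f 40 41 35
f 41 33 42
f 41 42 35
f 42 33 43
f 42 43 35
f 43 33 44
f 43 44 35
f 44 33 34
f 44 34 35



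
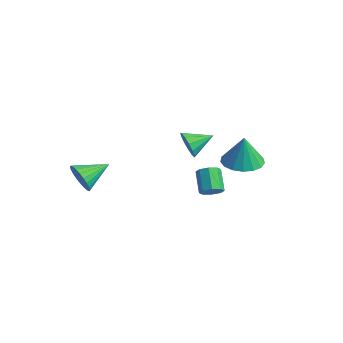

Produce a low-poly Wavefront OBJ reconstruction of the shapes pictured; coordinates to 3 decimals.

v -3.033 -3.216 -0.714
v -2.546 -3.05 -1.366
v -2.847 -1.764 -0.206
v -2.837 -2.972 -1.483
v -3.158 -2.931 -1.484
v -3.46 -2.933 -1.367
v -3.697 -2.978 -1.151
v -3.833 -3.06 -0.869
v -3.847 -3.165 -0.563
v -3.737 -3.278 -0.28
v -3.52 -3.382 -0.063
v -3.229 -3.46 0.054
v -2.907 -3.502 0.055
v -2.605 -3.499 -0.062
v -2.368 -3.454 -0.278
v -2.232 -3.373 -0.56
v -2.218 -3.267 -0.866
v -2.328 -3.154 -1.149
v 1.921 2.082 0.977
v 2.886 1.93 0.901
v 2.039 2.058 2.523
v 2.846 2.397 0.911
v 2.594 2.792 0.936
v 2.188 3.024 0.971
v 1.721 3.041 1.007
v 1.299 2.837 1.036
v 1.02 2.461 1.052
v 0.947 1.997 1.051
v 1.097 1.553 1.033
v 1.436 1.23 1.002
v 1.886 1.102 0.965
v 2.343 1.199 0.932
v 2.704 1.497 0.908
v -3.043 2.746 -0.641
v -2.612 2.828 -1.299
v -2.657 3.954 -0.239
v -3.017 2.988 -1.393
v -3.429 3.072 -1.248
v -3.719 3.052 -0.911
v -3.795 2.935 -0.488
v -3.631 2.758 -0.114
v -3.281 2.578 0.093
v -2.855 2.45 0.067
v -2.489 2.417 -0.184
v -2.299 2.488 -0.58
v -2.345 2.641 -0.996
v -0.011 1.877 -1.95
v 0.284 2.374 -1.907
v -0.553 2.8 -1.067
v -0.849 2.303 -1.11
v -0.026 2.388 -2.224
v -0.864 2.814 -1.384
v -0.328 2.103 -2.38
v -1.165 2.529 -1.541
v -0.444 1.685 -2.284
v -1.282 2.111 -1.445
v -0.307 1.38 -1.993
v -1.144 1.806 -1.153
v 0.004 1.366 -1.676
v -0.834 1.792 -0.836
v 0.305 1.651 -1.519
v -0.532 2.077 -0.68
v 0.422 2.069 -1.615
v -0.416 2.495 -0.776
f 2 1 4
f 2 4 3
f 4 1 5
f 4 5 3
f 5 1 6
f 5 6 3
f 6 1 7
f 6 7 3
f 7 1 8
f 7 8 3
f 8 1 9
f 8 9 3
f 9 1 10
f 9 10 3
f 10 1 11
f 10 11 3
f 11 1 12
f 11 12 3
f 12 1 13
f 12 13 3
f 13 1 14
f 13 14 3
f 14 1 15
f 14 15 3
f 15 1 16
f 15 16 3
f 16 1 17
f 16 17 3
f 17 1 18
f 17 18 3
f 18 1 2
f 18 2 3
f 20 19 22
f 20 22 21
f 22 19 23
f 22 23 21
f 23 19 24
f 23 24 21
f 24 19 25
f 24 25 21
f 25 19 26
f 25 26 21
f 26 19 27
f 26 27 21
f 27 19 28
f 27 28 21
f 28 19 29
f 28 29 21
f 29 19 30
f 29 30 21
f 30 19 31
f 30 31 21
f 31 19 32
f 31 32 21
f 32 19 33
f 32 33 21
f 33 19 20
f 33 20 21
f 35 34 37
f 35 37 36
f 37 34 38
f 37 38 36
f 38 34 39
f 38 39 36
f 39 34 40
f 39 40 36
f 40 34 41
f 40 41 36
f 41 34 42
f 41 42 36
f 42 34 43
f 42 43 36
f 43 34 44
f 43 44 36
f 44 34 45
f 44 45 36
f 45 34 46
f 45 46 36
f 46 34 35
f 46 35 36
f 48 47 51
f 48 51 49
f 49 51 52
f 49 52 50
f 51 47 53
f 51 53 52
f 52 53 54
f 52 54 50
f 53 47 55
f 53 55 54
f 54 55 56
f 54 56 50
f 55 47 57
f 55 57 56
f 56 57 58
f 56 58 50
f 57 47 59
f 57 59 58
f 58 59 60
f 58 60 50
f 59 47 61
f 59 61 60
f 60 61 62
f 60 62 50
f 61 47 63
f 61 63 62
f 62 63 64
f 62 64 50
f 63 47 48
f 63 48 64
f 64 48 49
f 64 49 50



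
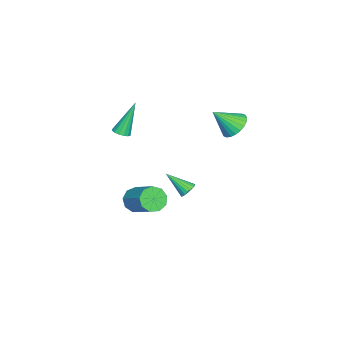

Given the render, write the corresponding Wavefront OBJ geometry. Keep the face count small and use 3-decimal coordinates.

v -0.151 -2.928 2.346
v 0.259 -2.653 2.423
v -0.849 -2.412 4.214
v 0.089 -2.491 2.315
v -0.145 -2.446 2.215
v -0.381 -2.53 2.15
v -0.556 -2.721 2.138
v -0.621 -2.967 2.181
v -0.561 -3.203 2.269
v -0.391 -3.365 2.377
v -0.157 -3.41 2.477
v 0.079 -3.326 2.542
v 0.253 -3.135 2.554
v 0.319 -2.889 2.511
v -1.331 -2.581 -3.522
v -0.879 -3.176 -3.236
v 0.123 -1.914 -2.193
v -0.329 -1.319 -2.478
v -0.656 -2.975 -3.694
v 0.346 -1.713 -2.65
v -0.749 -2.589 -4.071
v 0.253 -1.327 -3.027
v -1.115 -2.2 -4.191
v -0.112 -0.938 -3.148
v -1.581 -1.989 -3.998
v -0.579 -0.727 -2.955
v -1.931 -2.055 -3.582
v -0.929 -0.793 -2.539
v -2 -2.367 -3.138
v -0.998 -1.105 -2.095
v -1.756 -2.78 -2.873
v -0.754 -1.517 -1.83
v -1.313 -3.099 -2.912
v -0.311 -1.837 -1.869
v -2.348 2.303 2.544
v -1.896 1.872 1.952
v -1.852 1.297 3.656
v -1.67 2.098 2.056
v -1.547 2.354 2.234
v -1.546 2.603 2.459
v -1.667 2.807 2.696
v -1.892 2.933 2.911
v -2.186 2.964 3.07
v -2.505 2.894 3.148
v -2.799 2.734 3.135
v -3.025 2.509 3.031
v -3.148 2.252 2.854
v -3.149 2.003 2.629
v -3.028 1.8 2.391
v -2.803 1.673 2.176
v -2.509 1.642 2.018
v -2.191 1.712 1.939
v 1.349 1.055 -0.098
v 1.638 1.302 0.228
v 1.291 -0.115 0.838
v 1.432 1.361 0.289
v 1.21 1.359 0.273
v 1.016 1.298 0.184
v 0.887 1.188 0.039
v 0.85 1.052 -0.133
v 0.912 0.917 -0.298
v 1.061 0.809 -0.424
v 1.267 0.75 -0.485
v 1.489 0.751 -0.47
v 1.683 0.813 -0.381
v 1.811 0.922 -0.236
v 1.848 1.058 -0.063
v 1.786 1.194 0.102
f 2 1 4
f 2 4 3
f 4 1 5
f 4 5 3
f 5 1 6
f 5 6 3
f 6 1 7
f 6 7 3
f 7 1 8
f 7 8 3
f 8 1 9
f 8 9 3
f 9 1 10
f 9 10 3
f 10 1 11
f 10 11 3
f 11 1 12
f 11 12 3
f 12 1 13
f 12 13 3
f 13 1 14
f 13 14 3
f 14 1 2
f 14 2 3
f 16 15 19
f 16 19 17
f 17 19 20
f 17 20 18
f 19 15 21
f 19 21 20
f 20 21 22
f 20 22 18
f 21 15 23
f 21 23 22
f 22 23 24
f 22 24 18
f 23 15 25
f 23 25 24
f 24 25 26
f 24 26 18
f 25 15 27
f 25 27 26
f 26 27 28
f 26 28 18
f 27 15 29
f 27 29 28
f 28 29 30
f 28 30 18
f 29 15 31
f 29 31 30
f 30 31 32
f 30 32 18
f 31 15 33
f 31 33 32
f 32 33 34
f 32 34 18
f 33 15 16
f 33 16 34
f 34 16 17
f 34 17 18
f 36 35 38
f 36 38 37
f 38 35 39
f 38 39 37
f 39 35 40
f 39 40 37
f 40 35 41
f 40 41 37
f 41 35 42
f 41 42 37
f 42 35 43
f 42 43 37
f 43 35 44
f 43 44 37
f 44 35 45
f 44 45 37
f 45 35 46
f 45 46 37
f 46 35 47
f 46 47 37
f 47 35 48
f 47 48 37
f 48 35 49
f 48 49 37
f 49 35 50
f 49 50 37
f 50 35 51
f 50 51 37
f 51 35 52
f 51 52 37
f 52 35 36
f 52 36 37
f 54 53 56
f 54 56 55
f 56 53 57
f 56 57 55
f 57 53 58
f 57 58 55
f 58 53 59
f 58 59 55
f 59 53 60
f 59 60 55
f 60 53 61
f 60 61 55
f 61 53 62
f 61 62 55
f 62 53 63
f 62 63 55
f 63 53 64
f 63 64 55
f 64 53 65
f 64 65 55
f 65 53 66
f 65 66 55
f 66 53 67
f 66 67 55
f 67 53 68
f 67 68 55
f 68 53 54
f 68 54 55



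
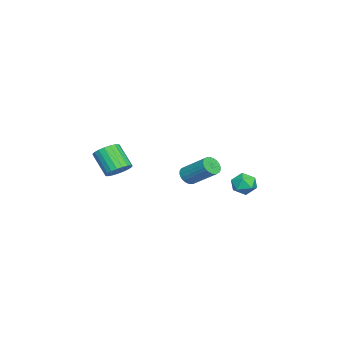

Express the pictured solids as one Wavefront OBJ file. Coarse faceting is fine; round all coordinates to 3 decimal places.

v -2.069 0.088 0.021
v -1.627 -0.296 0.279
v -1.048 1.148 1.437
v -1.491 1.532 1.179
v -1.499 -0.196 0.089
v -0.921 1.249 1.248
v -1.459 -0.052 -0.111
v -0.88 1.393 1.048
v -1.511 0.114 -0.29
v -0.932 1.558 0.868
v -1.648 0.275 -0.423
v -1.069 1.719 0.735
v -1.849 0.407 -0.488
v -1.271 1.852 0.67
v -2.084 0.491 -0.475
v -1.505 1.936 0.683
v -2.317 0.514 -0.387
v -1.738 1.959 0.771
v -2.512 0.472 -0.237
v -1.933 1.916 0.921
v -2.639 0.371 -0.048
v -2.061 1.816 1.111
v -2.68 0.227 0.152
v -2.101 1.672 1.311
v -2.628 0.062 0.332
v -2.049 1.506 1.49
v -2.491 -0.099 0.465
v -1.912 1.345 1.623
v -2.289 -0.232 0.53
v -1.711 1.213 1.688
v -2.055 -0.316 0.517
v -1.476 1.129 1.675
v -1.822 -0.339 0.429
v -1.243 1.106 1.587
v -0.486 4.09 0.937
v 0.065 3.52 1.035
v -0.905 3.5 -0.135
v -0.354 2.93 -0.037
v -0.968 2.984 0.472
v -0.709 3.348 1.134
v -0.131 3.672 -0.234
v 0.128 4.036 0.428
v 0.285 3.261 0.311
v -0.232 2.836 0.748
v -0.608 4.184 0.152
v -1.125 3.759 0.589
v -0.134 -3.321 0.887
v 0.536 -3.774 0.934
v -0.156 -4.671 2.16
v -0.826 -4.219 2.113
v 0.603 -3.527 1.152
v -0.089 -4.424 2.379
v 0.543 -3.244 1.325
v -0.149 -4.141 2.552
v 0.365 -2.975 1.422
v -0.327 -3.872 2.649
v 0.101 -2.765 1.426
v -0.591 -3.663 2.653
v -0.203 -2.652 1.337
v -0.895 -3.549 2.564
v -0.496 -2.654 1.171
v -1.188 -3.552 2.397
v -0.726 -2.772 0.955
v -1.418 -3.67 2.181
v -0.853 -2.985 0.727
v -1.545 -3.882 1.954
v -0.857 -3.256 0.527
v -1.549 -4.153 1.753
v -0.735 -3.538 0.389
v -1.427 -4.436 1.616
v -0.51 -3.783 0.337
v -1.202 -4.68 1.564
v -0.219 -3.948 0.38
v -0.911 -4.845 1.607
v 0.086 -4.004 0.511
v -0.606 -4.902 1.738
v 0.353 -3.943 0.707
v -0.339 -4.84 1.933
f 2 1 5
f 2 5 3
f 3 5 6
f 3 6 4
f 5 1 7
f 5 7 6
f 6 7 8
f 6 8 4
f 7 1 9
f 7 9 8
f 8 9 10
f 8 10 4
f 9 1 11
f 9 11 10
f 10 11 12
f 10 12 4
f 11 1 13
f 11 13 12
f 12 13 14
f 12 14 4
f 13 1 15
f 13 15 14
f 14 15 16
f 14 16 4
f 15 1 17
f 15 17 16
f 16 17 18
f 16 18 4
f 17 1 19
f 17 19 18
f 18 19 20
f 18 20 4
f 19 1 21
f 19 21 20
f 20 21 22
f 20 22 4
f 21 1 23
f 21 23 22
f 22 23 24
f 22 24 4
f 23 1 25
f 23 25 24
f 24 25 26
f 24 26 4
f 25 1 27
f 25 27 26
f 26 27 28
f 26 28 4
f 27 1 29
f 27 29 28
f 28 29 30
f 28 30 4
f 29 1 31
f 29 31 30
f 30 31 32
f 30 32 4
f 31 1 33
f 31 33 32
f 32 33 34
f 32 34 4
f 33 1 2
f 33 2 34
f 34 2 3
f 34 3 4
f 35 46 40
f 35 40 36
f 35 36 42
f 35 42 45
f 35 45 46
f 36 40 44
f 40 46 39
f 46 45 37
f 45 42 41
f 42 36 43
f 38 44 39
f 38 39 37
f 38 37 41
f 38 41 43
f 38 43 44
f 39 44 40
f 37 39 46
f 41 37 45
f 43 41 42
f 44 43 36
f 48 47 51
f 48 51 49
f 49 51 52
f 49 52 50
f 51 47 53
f 51 53 52
f 52 53 54
f 52 54 50
f 53 47 55
f 53 55 54
f 54 55 56
f 54 56 50
f 55 47 57
f 55 57 56
f 56 57 58
f 56 58 50
f 57 47 59
f 57 59 58
f 58 59 60
f 58 60 50
f 59 47 61
f 59 61 60
f 60 61 62
f 60 62 50
f 61 47 63
f 61 63 62
f 62 63 64
f 62 64 50
f 63 47 65
f 63 65 64
f 64 65 66
f 64 66 50
f 65 47 67
f 65 67 66
f 66 67 68
f 66 68 50
f 67 47 69
f 67 69 68
f 68 69 70
f 68 70 50
f 69 47 71
f 69 71 70
f 70 71 72
f 70 72 50
f 71 47 73
f 71 73 72
f 72 73 74
f 72 74 50
f 73 47 75
f 73 75 74
f 74 75 76
f 74 76 50
f 75 47 77
f 75 77 76
f 76 77 78
f 76 78 50
f 77 47 48
f 77 48 78
f 78 48 49
f 78 49 50



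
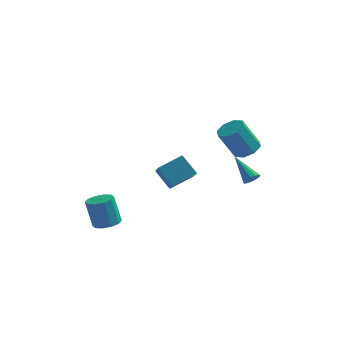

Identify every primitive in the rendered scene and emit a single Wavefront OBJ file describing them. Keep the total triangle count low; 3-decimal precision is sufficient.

v 3.246 0.926 1.865
v 3.831 1.408 2.25
v 2.939 1.156 3.92
v 2.354 0.674 3.535
v 3.325 1.756 2.033
v 2.434 1.503 3.703
v 2.774 1.617 1.717
v 1.882 1.365 3.388
v 2.498 1.074 1.488
v 1.607 0.822 3.159
v 2.661 0.444 1.48
v 1.769 0.192 3.15
v 3.166 0.097 1.697
v 2.275 -0.156 3.367
v 3.718 0.235 2.012
v 2.826 -0.017 3.683
v 3.993 0.778 2.241
v 3.102 0.526 3.912
v -0.768 -4.027 3.024
v 0.372 -3.271 3.615
v -1.197 -2.36 1.719
v -0.058 -1.604 2.31
v 0.078 -4.556 2.07
v 1.217 -3.8 2.661
v -0.352 -2.889 0.765
v 0.788 -2.133 1.356
v 3.268 3.363 -2.052
v 3.477 3.134 -1.598
v 2.152 4.457 -0.988
v 3.655 3.379 -1.662
v 3.711 3.619 -1.85
v 3.626 3.778 -2.102
v 3.427 3.805 -2.339
v 3.178 3.692 -2.484
v 2.957 3.475 -2.492
v 2.835 3.222 -2.361
v 2.85 3.014 -2.131
v 2.998 2.917 -1.877
v 3.232 2.962 -1.678
v -3.725 -2.839 -2.314
v -3.207 -2.244 -2.273
v -3.656 -1.966 -0.625
v -4.175 -2.561 -0.666
v -3.635 -2.061 -2.42
v -4.084 -1.784 -0.773
v -4.098 -2.176 -2.527
v -4.547 -1.898 -0.88
v -4.418 -2.543 -2.552
v -4.867 -2.265 -0.905
v -4.474 -3.024 -2.487
v -4.923 -2.746 -0.839
v -4.244 -3.434 -2.355
v -4.693 -3.156 -0.707
v -3.816 -3.616 -2.207
v -4.265 -3.339 -0.56
v -3.353 -3.502 -2.1
v -3.802 -3.224 -0.453
v -3.033 -3.135 -2.075
v -3.482 -2.857 -0.428
v -2.977 -2.654 -2.141
v -3.426 -2.376 -0.493
f 2 1 5
f 2 5 3
f 3 5 6
f 3 6 4
f 5 1 7
f 5 7 6
f 6 7 8
f 6 8 4
f 7 1 9
f 7 9 8
f 8 9 10
f 8 10 4
f 9 1 11
f 9 11 10
f 10 11 12
f 10 12 4
f 11 1 13
f 11 13 12
f 12 13 14
f 12 14 4
f 13 1 15
f 13 15 14
f 14 15 16
f 14 16 4
f 15 1 17
f 15 17 16
f 16 17 18
f 16 18 4
f 17 1 2
f 17 2 18
f 18 2 3
f 18 3 4
f 20 22 19
f 23 20 19
f 19 22 21
f 21 23 19
f 20 26 22
f 24 20 23
f 24 26 20
f 22 26 21
f 25 23 21
f 21 26 25
f 25 24 23
f 26 24 25
f 28 27 30
f 28 30 29
f 30 27 31
f 30 31 29
f 31 27 32
f 31 32 29
f 32 27 33
f 32 33 29
f 33 27 34
f 33 34 29
f 34 27 35
f 34 35 29
f 35 27 36
f 35 36 29
f 36 27 37
f 36 37 29
f 37 27 38
f 37 38 29
f 38 27 39
f 38 39 29
f 39 27 28
f 39 28 29
f 41 40 44
f 41 44 42
f 42 44 45
f 42 45 43
f 44 40 46
f 44 46 45
f 45 46 47
f 45 47 43
f 46 40 48
f 46 48 47
f 47 48 49
f 47 49 43
f 48 40 50
f 48 50 49
f 49 50 51
f 49 51 43
f 50 40 52
f 50 52 51
f 51 52 53
f 51 53 43
f 52 40 54
f 52 54 53
f 53 54 55
f 53 55 43
f 54 40 56
f 54 56 55
f 55 56 57
f 55 57 43
f 56 40 58
f 56 58 57
f 57 58 59
f 57 59 43
f 58 40 60
f 58 60 59
f 59 60 61
f 59 61 43
f 60 40 41
f 60 41 61
f 61 41 42
f 61 42 43



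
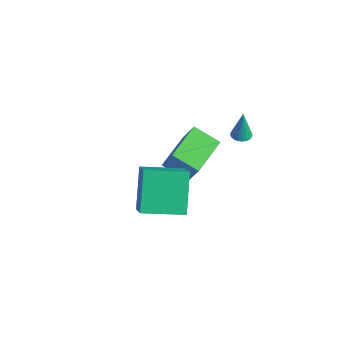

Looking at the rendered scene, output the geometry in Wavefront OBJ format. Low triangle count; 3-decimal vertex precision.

v -1.28 1.257 -4.521
v -0.421 1.201 -2.918
v -1.978 3.155 -4.081
v -1.119 3.099 -2.477
v -0.041 1.861 -5.163
v 0.818 1.805 -3.559
v -0.739 3.759 -4.722
v 0.12 3.703 -3.119
v 3.124 2.35 0.917
v 3.611 2.461 0.918
v 3.096 2.45 2.423
v 3.524 2.649 0.904
v 3.367 2.786 0.892
v 3.169 2.847 0.884
v 2.962 2.822 0.882
v 2.784 2.715 0.886
v 2.664 2.545 0.895
v 2.624 2.342 0.908
v 2.67 2.14 0.922
v 2.795 1.974 0.936
v 2.976 1.873 0.946
v 3.183 1.855 0.951
v 3.38 1.922 0.95
v 3.533 2.063 0.943
v 3.614 2.254 0.932
v 1.691 -2.368 0.493
v 2.626 -2.86 1.412
v 2.856 -0.707 0.198
v 3.791 -1.2 1.116
v 2.749 -3.4 -1.136
v 3.684 -3.893 -0.218
v 3.914 -1.74 -1.432
v 4.849 -2.232 -0.513
f 2 4 1
f 5 2 1
f 1 4 3
f 3 5 1
f 2 8 4
f 6 2 5
f 6 8 2
f 4 8 3
f 7 5 3
f 3 8 7
f 7 6 5
f 8 6 7
f 10 9 12
f 10 12 11
f 12 9 13
f 12 13 11
f 13 9 14
f 13 14 11
f 14 9 15
f 14 15 11
f 15 9 16
f 15 16 11
f 16 9 17
f 16 17 11
f 17 9 18
f 17 18 11
f 18 9 19
f 18 19 11
f 19 9 20
f 19 20 11
f 20 9 21
f 20 21 11
f 21 9 22
f 21 22 11
f 22 9 23
f 22 23 11
f 23 9 24
f 23 24 11
f 24 9 25
f 24 25 11
f 25 9 10
f 25 10 11
f 27 29 26
f 30 27 26
f 26 29 28
f 28 30 26
f 27 33 29
f 31 27 30
f 31 33 27
f 29 33 28
f 32 30 28
f 28 33 32
f 32 31 30
f 33 31 32

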